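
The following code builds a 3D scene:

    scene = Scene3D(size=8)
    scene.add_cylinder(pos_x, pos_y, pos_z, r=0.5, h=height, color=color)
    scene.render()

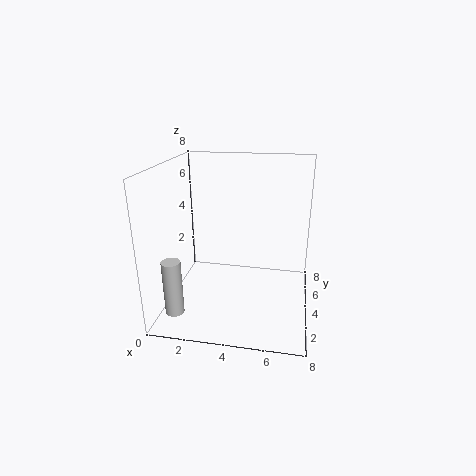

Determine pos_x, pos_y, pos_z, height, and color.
pos_x = 1
pos_y = 1.5
pos_z = 0.5
height = 3
color = 'lightgray'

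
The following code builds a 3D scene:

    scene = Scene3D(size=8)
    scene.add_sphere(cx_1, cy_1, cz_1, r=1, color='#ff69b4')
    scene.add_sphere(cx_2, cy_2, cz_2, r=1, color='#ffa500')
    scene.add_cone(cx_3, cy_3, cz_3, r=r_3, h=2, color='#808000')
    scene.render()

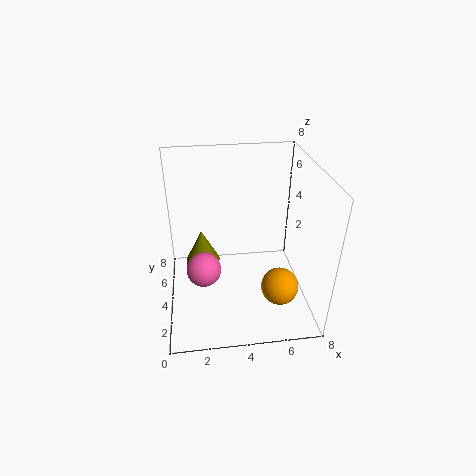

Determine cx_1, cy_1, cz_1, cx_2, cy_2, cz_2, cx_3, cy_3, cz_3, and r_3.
cx_1 = 2
cy_1 = 4
cz_1 = 2
cx_2 = 6
cy_2 = 2
cz_2 = 2
cx_3 = 2
cy_3 = 5
cz_3 = 2
r_3 = 1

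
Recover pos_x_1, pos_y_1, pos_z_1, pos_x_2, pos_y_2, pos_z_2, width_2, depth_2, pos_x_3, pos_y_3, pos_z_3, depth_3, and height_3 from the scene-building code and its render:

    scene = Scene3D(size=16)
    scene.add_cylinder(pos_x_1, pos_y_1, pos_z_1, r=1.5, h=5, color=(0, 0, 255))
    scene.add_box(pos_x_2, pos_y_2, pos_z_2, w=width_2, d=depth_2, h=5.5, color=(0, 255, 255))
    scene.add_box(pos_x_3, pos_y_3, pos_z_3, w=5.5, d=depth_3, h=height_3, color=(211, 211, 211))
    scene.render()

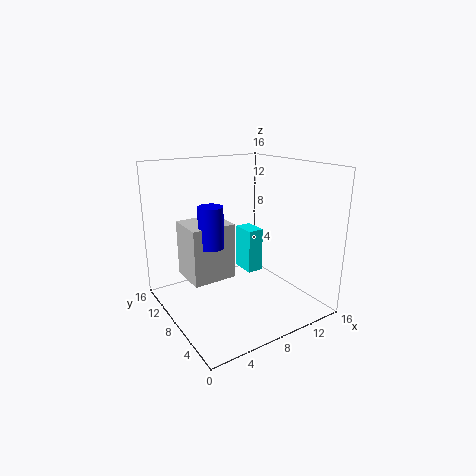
pos_x_1 = 6.5
pos_y_1 = 11.5
pos_z_1 = 6
pos_x_2 = 11
pos_y_2 = 10
pos_z_2 = 2
width_2 = 2
depth_2 = 3
pos_x_3 = 4
pos_y_3 = 11
pos_z_3 = 1.5
depth_3 = 5
height_3 = 7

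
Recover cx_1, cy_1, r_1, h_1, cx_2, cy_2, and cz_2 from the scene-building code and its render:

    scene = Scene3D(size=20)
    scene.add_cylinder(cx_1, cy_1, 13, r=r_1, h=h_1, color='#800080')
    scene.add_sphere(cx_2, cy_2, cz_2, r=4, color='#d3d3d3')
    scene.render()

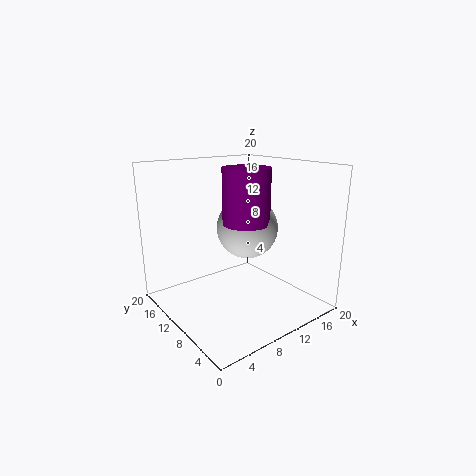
cx_1 = 9, cy_1 = 7, r_1 = 3, h_1 = 7, cx_2 = 10, cy_2 = 8, cz_2 = 12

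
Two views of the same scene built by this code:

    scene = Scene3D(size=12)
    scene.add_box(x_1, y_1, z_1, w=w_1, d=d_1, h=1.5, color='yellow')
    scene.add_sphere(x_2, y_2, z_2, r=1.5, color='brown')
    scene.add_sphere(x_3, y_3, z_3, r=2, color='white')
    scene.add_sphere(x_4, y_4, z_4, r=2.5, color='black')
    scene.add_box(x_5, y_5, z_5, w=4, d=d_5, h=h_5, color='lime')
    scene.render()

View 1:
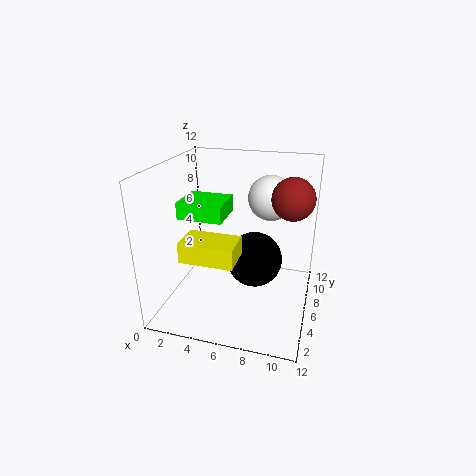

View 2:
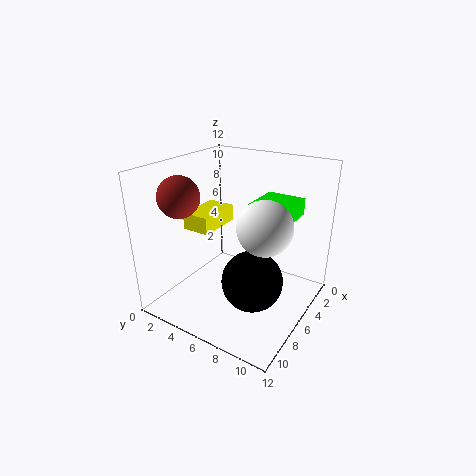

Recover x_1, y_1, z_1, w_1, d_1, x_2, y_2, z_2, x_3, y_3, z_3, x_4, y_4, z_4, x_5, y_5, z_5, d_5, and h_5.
x_1 = 3
y_1 = 1
z_1 = 6
w_1 = 4
d_1 = 2.5
x_2 = 10.5
y_2 = 4
z_2 = 10.5
x_3 = 8
y_3 = 9.5
z_3 = 8.5
x_4 = 7
y_4 = 8
z_4 = 3
x_5 = 0.5
y_5 = 6
z_5 = 7
d_5 = 3.5
h_5 = 1.5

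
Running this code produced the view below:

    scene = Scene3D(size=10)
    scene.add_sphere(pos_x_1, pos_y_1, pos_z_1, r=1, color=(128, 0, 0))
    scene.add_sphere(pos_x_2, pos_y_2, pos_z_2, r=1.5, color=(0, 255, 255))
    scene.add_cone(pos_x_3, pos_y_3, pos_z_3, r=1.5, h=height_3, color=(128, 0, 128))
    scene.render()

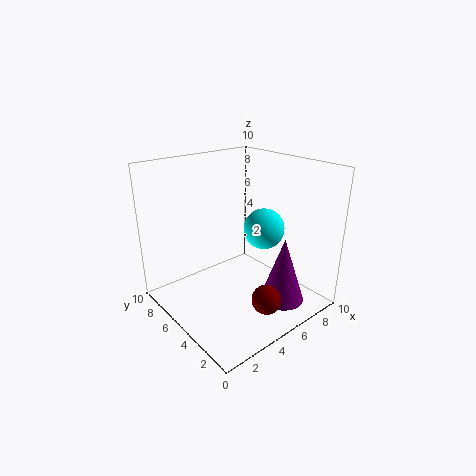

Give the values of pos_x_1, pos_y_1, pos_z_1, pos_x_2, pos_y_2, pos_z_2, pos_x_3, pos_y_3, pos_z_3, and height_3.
pos_x_1 = 5, pos_y_1 = 2, pos_z_1 = 1.5, pos_x_2 = 7.5, pos_y_2 = 5, pos_z_2 = 5, pos_x_3 = 6.5, pos_y_3 = 2, pos_z_3 = 1, height_3 = 4.5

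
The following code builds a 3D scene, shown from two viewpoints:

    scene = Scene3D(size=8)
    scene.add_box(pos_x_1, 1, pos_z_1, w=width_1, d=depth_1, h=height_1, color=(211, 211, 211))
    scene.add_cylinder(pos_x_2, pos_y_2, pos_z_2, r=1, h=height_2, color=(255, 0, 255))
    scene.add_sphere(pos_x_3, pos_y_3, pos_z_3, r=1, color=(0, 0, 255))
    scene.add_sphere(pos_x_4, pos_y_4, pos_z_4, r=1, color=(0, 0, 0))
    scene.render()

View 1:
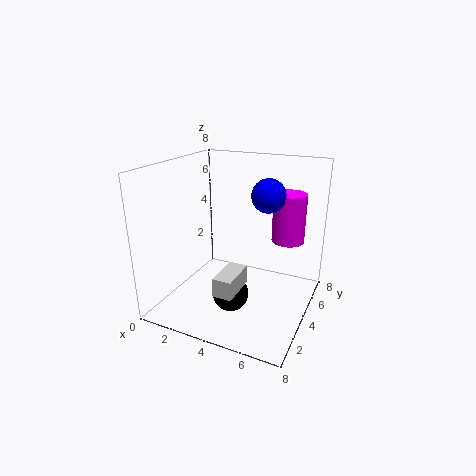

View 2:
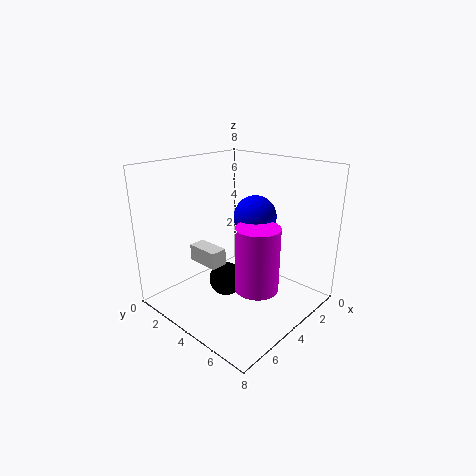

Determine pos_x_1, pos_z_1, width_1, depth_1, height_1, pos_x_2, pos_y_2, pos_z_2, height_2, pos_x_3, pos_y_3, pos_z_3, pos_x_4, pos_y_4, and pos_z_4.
pos_x_1 = 4
pos_z_1 = 2
width_1 = 1
depth_1 = 2
height_1 = 1
pos_x_2 = 6
pos_y_2 = 7
pos_z_2 = 3
height_2 = 3
pos_x_3 = 5
pos_y_3 = 6
pos_z_3 = 6
pos_x_4 = 4
pos_y_4 = 3
pos_z_4 = 1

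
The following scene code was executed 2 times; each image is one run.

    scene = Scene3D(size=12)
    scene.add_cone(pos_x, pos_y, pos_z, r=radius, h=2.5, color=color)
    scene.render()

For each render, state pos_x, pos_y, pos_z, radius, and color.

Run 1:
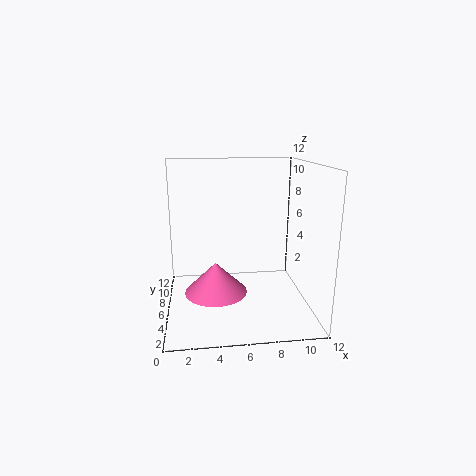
pos_x = 4
pos_y = 4.5
pos_z = 2
radius = 2.5
color = 'hotpink'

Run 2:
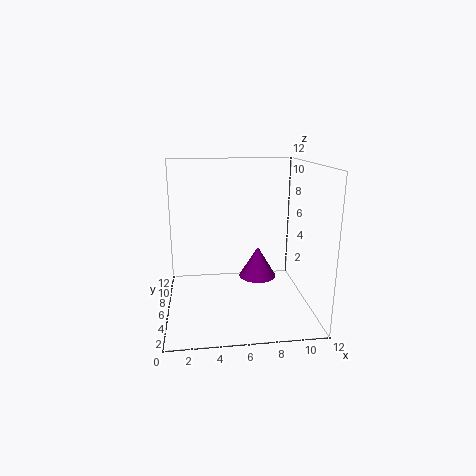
pos_x = 7.5
pos_y = 5
pos_z = 3
radius = 1.5
color = 'purple'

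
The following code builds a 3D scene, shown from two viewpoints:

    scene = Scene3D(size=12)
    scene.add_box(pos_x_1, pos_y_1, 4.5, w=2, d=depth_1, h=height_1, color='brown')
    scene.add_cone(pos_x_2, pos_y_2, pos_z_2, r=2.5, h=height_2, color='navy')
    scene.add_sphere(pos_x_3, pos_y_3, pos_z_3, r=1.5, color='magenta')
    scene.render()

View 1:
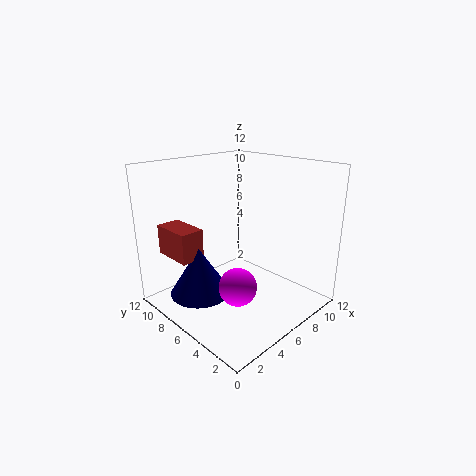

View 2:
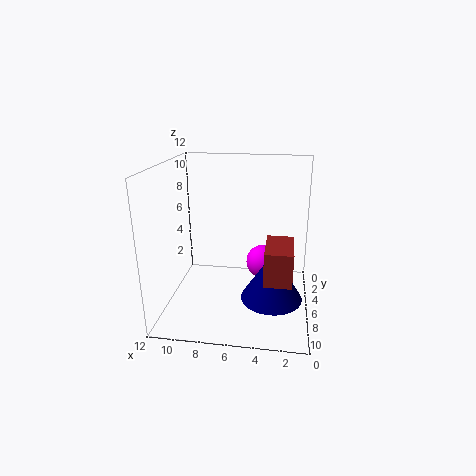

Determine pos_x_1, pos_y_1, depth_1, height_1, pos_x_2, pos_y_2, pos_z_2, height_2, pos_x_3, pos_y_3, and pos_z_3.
pos_x_1 = 1.5
pos_y_1 = 7.5
depth_1 = 3.5
height_1 = 2.5
pos_x_2 = 3
pos_y_2 = 7.5
pos_z_2 = 1.5
height_2 = 4
pos_x_3 = 4
pos_y_3 = 4
pos_z_3 = 3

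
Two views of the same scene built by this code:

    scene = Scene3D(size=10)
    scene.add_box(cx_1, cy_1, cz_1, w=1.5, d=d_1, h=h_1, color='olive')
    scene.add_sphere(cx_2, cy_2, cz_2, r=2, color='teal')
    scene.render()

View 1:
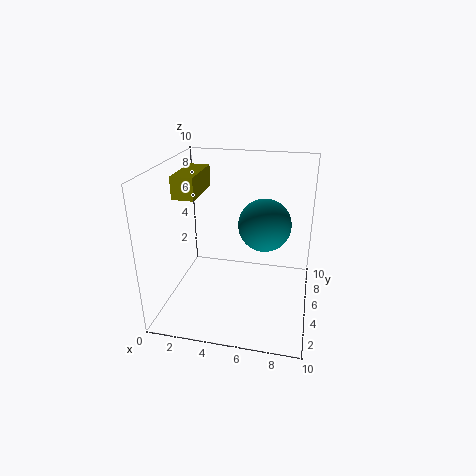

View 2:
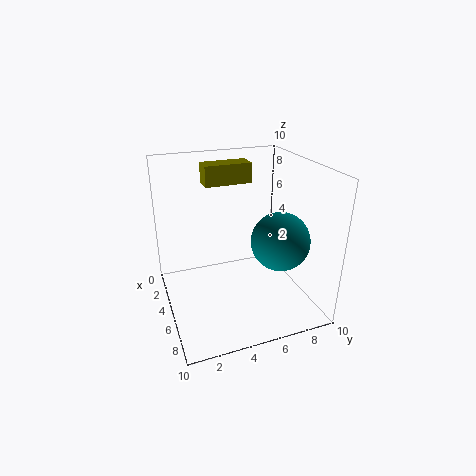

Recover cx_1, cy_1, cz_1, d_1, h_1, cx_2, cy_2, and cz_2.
cx_1 = 1, cy_1 = 3.5, cz_1 = 8, d_1 = 3.5, h_1 = 1.5, cx_2 = 6.5, cy_2 = 7.5, cz_2 = 5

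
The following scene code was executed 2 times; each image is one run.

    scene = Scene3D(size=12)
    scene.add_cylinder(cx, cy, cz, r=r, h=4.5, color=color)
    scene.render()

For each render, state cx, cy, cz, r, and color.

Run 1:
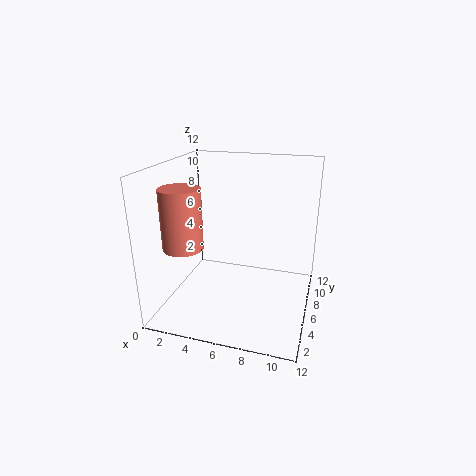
cx = 3
cy = 2
cz = 6.5
r = 1.5
color = 'salmon'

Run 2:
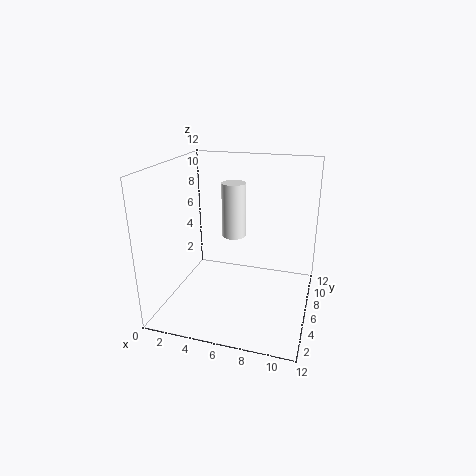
cx = 5.5
cy = 6.5
cz = 6
r = 1
color = 'white'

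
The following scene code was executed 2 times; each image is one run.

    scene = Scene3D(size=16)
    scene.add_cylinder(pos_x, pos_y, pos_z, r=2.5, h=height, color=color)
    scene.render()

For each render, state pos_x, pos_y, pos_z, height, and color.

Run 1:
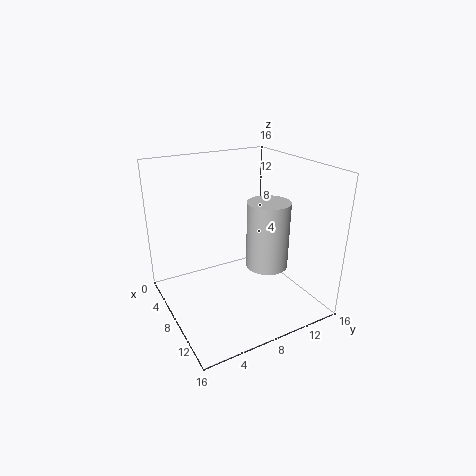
pos_x = 8
pos_y = 12
pos_z = 3.5
height = 8
color = 'lightgray'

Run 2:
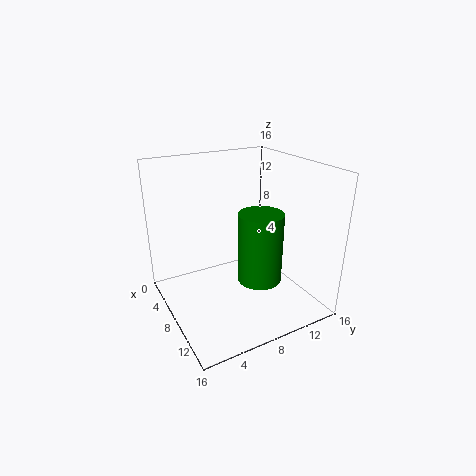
pos_x = 9.5
pos_y = 10
pos_z = 3
height = 8
color = 'green'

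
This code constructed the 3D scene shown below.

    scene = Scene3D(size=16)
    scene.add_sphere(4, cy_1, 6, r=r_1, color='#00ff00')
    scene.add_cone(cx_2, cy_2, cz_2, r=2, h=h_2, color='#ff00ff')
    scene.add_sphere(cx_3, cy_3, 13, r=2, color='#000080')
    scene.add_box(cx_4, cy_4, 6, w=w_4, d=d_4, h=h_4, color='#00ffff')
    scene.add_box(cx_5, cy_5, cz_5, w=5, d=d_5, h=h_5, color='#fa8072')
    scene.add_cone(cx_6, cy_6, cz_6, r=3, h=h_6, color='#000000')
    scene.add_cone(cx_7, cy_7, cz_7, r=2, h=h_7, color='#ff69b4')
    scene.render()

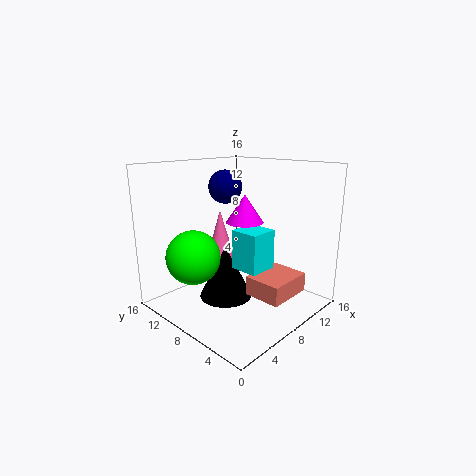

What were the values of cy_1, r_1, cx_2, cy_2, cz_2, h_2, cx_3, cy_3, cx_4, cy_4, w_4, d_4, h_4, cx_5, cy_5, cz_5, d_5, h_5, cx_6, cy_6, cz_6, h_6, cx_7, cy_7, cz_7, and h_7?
cy_1 = 11, r_1 = 3, cx_2 = 8, cy_2 = 7, cz_2 = 10, h_2 = 3, cx_3 = 10, cy_3 = 12, cx_4 = 5, cy_4 = 3, w_4 = 3, d_4 = 3, h_4 = 4, cx_5 = 6, cy_5 = 1, cz_5 = 3, d_5 = 4, h_5 = 2, cx_6 = 7, cy_6 = 9, cz_6 = 1, h_6 = 6, cx_7 = 10, cy_7 = 13, cz_7 = 3, h_7 = 7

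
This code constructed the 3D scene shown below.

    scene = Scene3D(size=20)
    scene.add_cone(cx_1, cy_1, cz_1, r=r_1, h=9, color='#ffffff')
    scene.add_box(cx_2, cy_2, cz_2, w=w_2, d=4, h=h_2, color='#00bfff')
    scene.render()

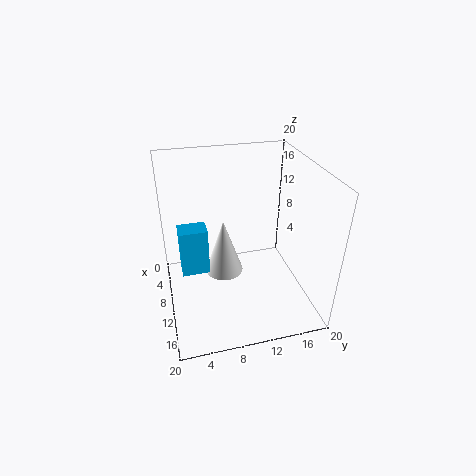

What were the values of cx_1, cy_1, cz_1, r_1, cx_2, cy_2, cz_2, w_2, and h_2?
cx_1 = 5, cy_1 = 9, cz_1 = 1, r_1 = 3, cx_2 = 6, cy_2 = 2, cz_2 = 4, w_2 = 3, h_2 = 7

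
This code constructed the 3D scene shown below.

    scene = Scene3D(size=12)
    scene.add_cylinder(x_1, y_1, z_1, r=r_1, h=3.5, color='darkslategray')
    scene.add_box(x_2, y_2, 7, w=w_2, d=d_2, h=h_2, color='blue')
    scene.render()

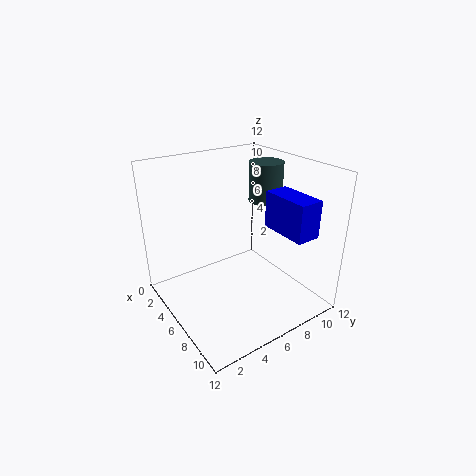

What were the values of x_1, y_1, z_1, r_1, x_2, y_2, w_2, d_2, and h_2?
x_1 = 4.5
y_1 = 10
z_1 = 8
r_1 = 1.5
x_2 = 7
y_2 = 8
w_2 = 4
d_2 = 2
h_2 = 3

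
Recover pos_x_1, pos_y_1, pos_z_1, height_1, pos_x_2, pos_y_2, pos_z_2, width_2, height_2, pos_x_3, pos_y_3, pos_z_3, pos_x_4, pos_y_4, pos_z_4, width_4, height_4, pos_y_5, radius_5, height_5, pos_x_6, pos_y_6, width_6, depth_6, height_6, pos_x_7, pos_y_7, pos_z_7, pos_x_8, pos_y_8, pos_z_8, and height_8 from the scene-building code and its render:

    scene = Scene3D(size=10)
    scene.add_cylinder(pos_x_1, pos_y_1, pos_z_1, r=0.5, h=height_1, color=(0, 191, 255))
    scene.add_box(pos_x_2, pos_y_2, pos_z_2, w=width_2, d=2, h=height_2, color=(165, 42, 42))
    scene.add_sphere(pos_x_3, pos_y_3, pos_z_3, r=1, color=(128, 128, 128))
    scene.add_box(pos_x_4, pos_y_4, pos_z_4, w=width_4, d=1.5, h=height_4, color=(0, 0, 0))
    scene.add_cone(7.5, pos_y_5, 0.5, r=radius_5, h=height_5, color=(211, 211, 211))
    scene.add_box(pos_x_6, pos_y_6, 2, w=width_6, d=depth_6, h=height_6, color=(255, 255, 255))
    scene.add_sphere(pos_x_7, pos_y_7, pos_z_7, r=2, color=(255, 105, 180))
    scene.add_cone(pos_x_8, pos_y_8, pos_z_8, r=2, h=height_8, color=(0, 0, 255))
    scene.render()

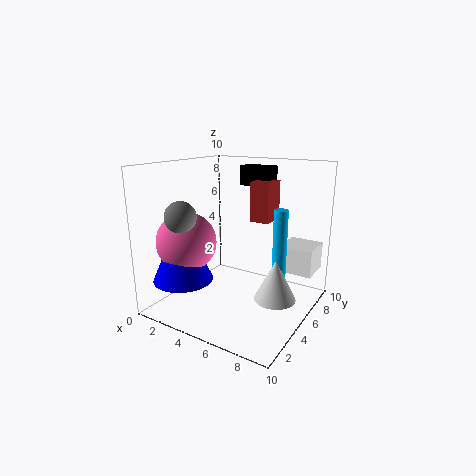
pos_x_1 = 7.5
pos_y_1 = 6.5
pos_z_1 = 2
height_1 = 5
pos_x_2 = 4.5
pos_y_2 = 7.5
pos_z_2 = 5.5
width_2 = 1.5
height_2 = 3
pos_x_3 = 3
pos_y_3 = 1.5
pos_z_3 = 7
pos_x_4 = 3
pos_y_4 = 8.5
pos_z_4 = 8
width_4 = 2.5
height_4 = 1.5
pos_y_5 = 6
radius_5 = 1.5
height_5 = 3
pos_x_6 = 7
pos_y_6 = 7.5
width_6 = 2.5
depth_6 = 2.5
height_6 = 2
pos_x_7 = 2.5
pos_y_7 = 2.5
pos_z_7 = 5
pos_x_8 = 2.5
pos_y_8 = 2
pos_z_8 = 2.5
height_8 = 4.5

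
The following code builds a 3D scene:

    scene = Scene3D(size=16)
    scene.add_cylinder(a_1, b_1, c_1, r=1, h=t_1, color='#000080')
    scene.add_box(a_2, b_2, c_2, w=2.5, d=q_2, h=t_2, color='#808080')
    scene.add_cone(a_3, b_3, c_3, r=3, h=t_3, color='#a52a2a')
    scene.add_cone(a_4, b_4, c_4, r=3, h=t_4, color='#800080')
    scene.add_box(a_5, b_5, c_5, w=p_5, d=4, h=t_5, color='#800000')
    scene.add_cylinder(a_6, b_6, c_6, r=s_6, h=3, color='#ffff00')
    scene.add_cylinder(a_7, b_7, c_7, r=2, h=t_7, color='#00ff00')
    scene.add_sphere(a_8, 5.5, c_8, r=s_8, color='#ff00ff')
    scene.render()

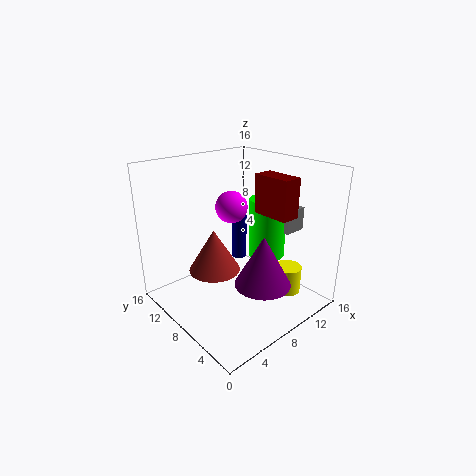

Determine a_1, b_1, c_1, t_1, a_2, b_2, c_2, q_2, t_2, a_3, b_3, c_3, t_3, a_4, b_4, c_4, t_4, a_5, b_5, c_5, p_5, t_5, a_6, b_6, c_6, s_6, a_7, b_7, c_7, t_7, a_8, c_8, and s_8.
a_1 = 13.5
b_1 = 14
c_1 = 1.5
t_1 = 6
a_2 = 11
b_2 = 3.5
c_2 = 9
q_2 = 2
t_2 = 2.5
a_3 = 6.5
b_3 = 10.5
c_3 = 3.5
t_3 = 5
a_4 = 8
b_4 = 4
c_4 = 4
t_4 = 5.5
a_5 = 8.5
b_5 = 2
c_5 = 11.5
p_5 = 2
t_5 = 4
a_6 = 11.5
b_6 = 3.5
c_6 = 2
s_6 = 1.5
a_7 = 10.5
b_7 = 6
c_7 = 6
t_7 = 6.5
a_8 = 5
c_8 = 13
s_8 = 1.5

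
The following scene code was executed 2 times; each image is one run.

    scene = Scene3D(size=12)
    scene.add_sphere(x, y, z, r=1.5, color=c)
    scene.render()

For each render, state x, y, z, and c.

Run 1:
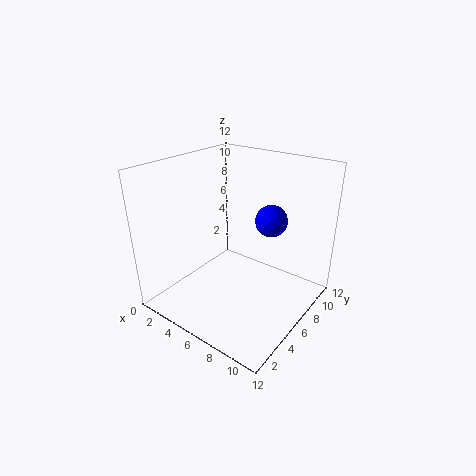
x = 6.5
y = 10.5
z = 6
c = 'blue'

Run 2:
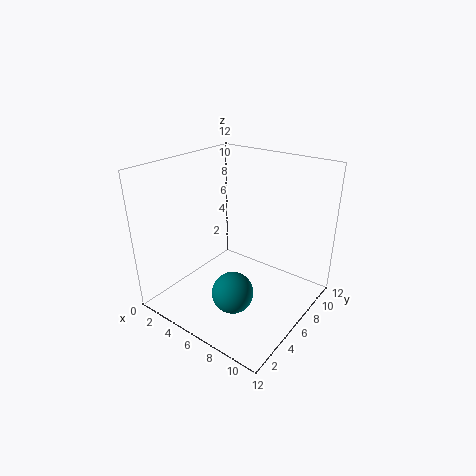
x = 8.5
y = 2
z = 4
c = 'teal'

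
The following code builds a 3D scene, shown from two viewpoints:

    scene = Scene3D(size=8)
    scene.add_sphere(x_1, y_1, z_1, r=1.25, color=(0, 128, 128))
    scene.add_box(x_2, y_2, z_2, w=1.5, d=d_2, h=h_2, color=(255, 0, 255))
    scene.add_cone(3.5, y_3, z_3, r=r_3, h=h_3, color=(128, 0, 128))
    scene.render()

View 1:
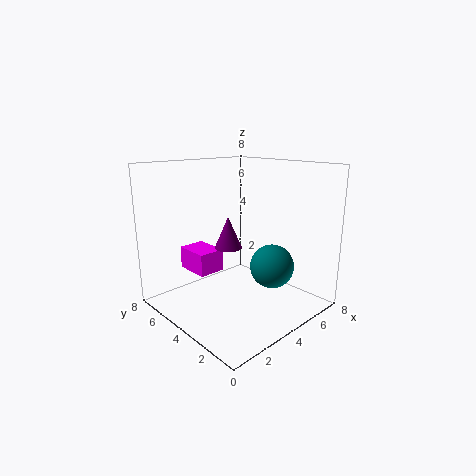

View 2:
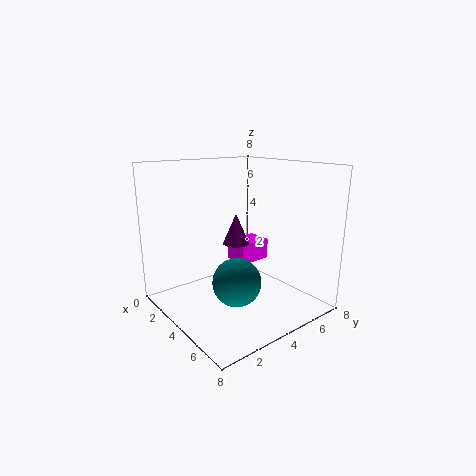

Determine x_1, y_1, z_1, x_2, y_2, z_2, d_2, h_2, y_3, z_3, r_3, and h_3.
x_1 = 5.5
y_1 = 2.75
z_1 = 2.25
x_2 = 2
y_2 = 4.75
z_2 = 2
d_2 = 2
h_2 = 1.25
y_3 = 4.25
z_3 = 3.5
r_3 = 0.75
h_3 = 1.75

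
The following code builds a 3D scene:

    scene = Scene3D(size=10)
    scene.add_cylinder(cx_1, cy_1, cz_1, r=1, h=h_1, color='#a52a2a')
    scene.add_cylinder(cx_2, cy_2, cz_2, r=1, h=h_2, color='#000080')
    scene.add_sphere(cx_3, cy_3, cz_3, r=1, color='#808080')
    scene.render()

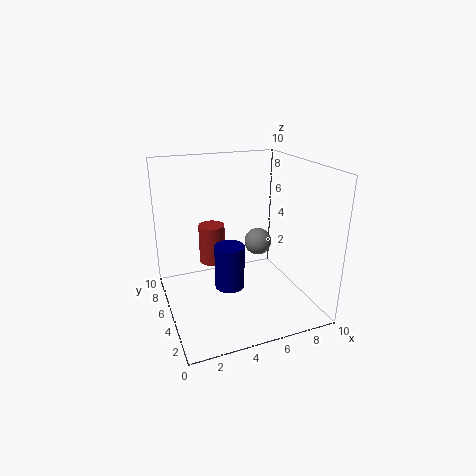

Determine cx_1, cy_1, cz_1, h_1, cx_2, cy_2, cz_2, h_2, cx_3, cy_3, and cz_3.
cx_1 = 4
cy_1 = 8
cz_1 = 2
h_1 = 3
cx_2 = 4
cy_2 = 4
cz_2 = 2
h_2 = 3
cx_3 = 7
cy_3 = 6
cz_3 = 4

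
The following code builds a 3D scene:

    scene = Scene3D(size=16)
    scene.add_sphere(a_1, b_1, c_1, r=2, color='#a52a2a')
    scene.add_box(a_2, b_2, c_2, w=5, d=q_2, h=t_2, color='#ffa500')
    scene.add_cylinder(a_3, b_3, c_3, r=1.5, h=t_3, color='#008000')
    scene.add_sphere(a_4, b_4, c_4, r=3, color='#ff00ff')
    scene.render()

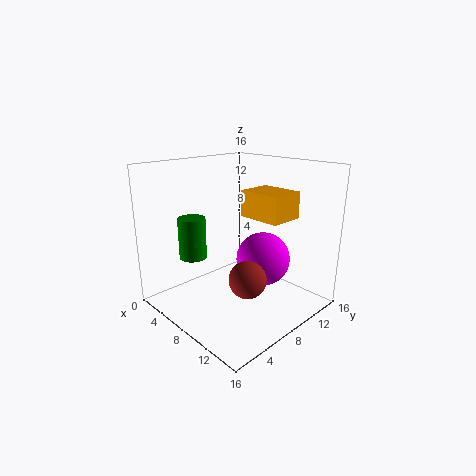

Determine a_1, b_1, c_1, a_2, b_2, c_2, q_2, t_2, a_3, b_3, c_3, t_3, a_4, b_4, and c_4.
a_1 = 11, b_1 = 6.5, c_1 = 4.5, a_2 = 7, b_2 = 9.5, c_2 = 10, q_2 = 4, t_2 = 3, a_3 = 5, b_3 = 4, c_3 = 6, t_3 = 4.5, a_4 = 10, b_4 = 10, c_4 = 5.5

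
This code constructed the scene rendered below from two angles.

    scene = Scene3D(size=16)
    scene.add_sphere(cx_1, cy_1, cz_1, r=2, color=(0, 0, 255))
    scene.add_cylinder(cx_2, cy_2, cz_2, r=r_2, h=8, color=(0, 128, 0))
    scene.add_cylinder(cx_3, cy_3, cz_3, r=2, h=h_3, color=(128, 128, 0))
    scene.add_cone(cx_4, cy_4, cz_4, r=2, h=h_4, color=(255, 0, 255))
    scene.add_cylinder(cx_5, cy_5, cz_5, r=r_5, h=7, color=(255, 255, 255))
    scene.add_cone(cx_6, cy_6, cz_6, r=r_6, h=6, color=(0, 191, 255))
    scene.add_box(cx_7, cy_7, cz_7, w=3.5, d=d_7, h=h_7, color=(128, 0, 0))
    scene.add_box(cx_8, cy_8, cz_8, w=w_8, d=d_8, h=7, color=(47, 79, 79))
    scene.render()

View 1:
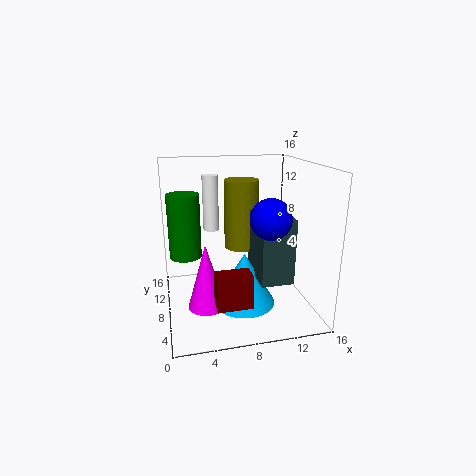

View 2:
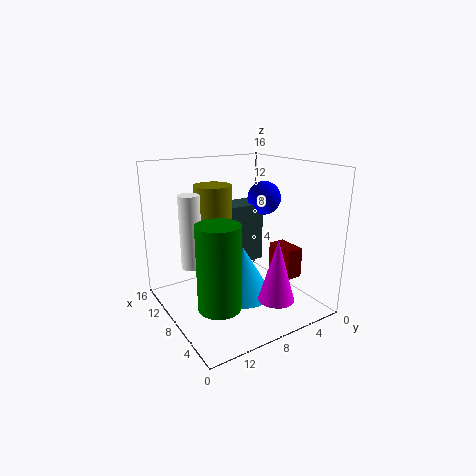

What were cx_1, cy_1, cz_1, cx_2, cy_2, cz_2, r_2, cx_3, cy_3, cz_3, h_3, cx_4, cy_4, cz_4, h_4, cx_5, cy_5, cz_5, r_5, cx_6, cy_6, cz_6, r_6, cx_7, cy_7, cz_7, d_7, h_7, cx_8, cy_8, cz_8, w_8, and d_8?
cx_1 = 10
cy_1 = 3
cz_1 = 11.5
cx_2 = 2.5
cy_2 = 13.5
cz_2 = 4
r_2 = 2
cx_3 = 9
cy_3 = 10.5
cz_3 = 6
h_3 = 8
cx_4 = 4
cy_4 = 5.5
cz_4 = 1.5
h_4 = 7
cx_5 = 6
cy_5 = 14.5
cz_5 = 7
r_5 = 1
cx_6 = 8.5
cy_6 = 7
cz_6 = 0.5
r_6 = 3.5
cx_7 = 4.5
cy_7 = 1.5
cz_7 = 3
d_7 = 2
h_7 = 3.5
cx_8 = 9.5
cy_8 = 3.5
cz_8 = 4
w_8 = 3.5
d_8 = 5.5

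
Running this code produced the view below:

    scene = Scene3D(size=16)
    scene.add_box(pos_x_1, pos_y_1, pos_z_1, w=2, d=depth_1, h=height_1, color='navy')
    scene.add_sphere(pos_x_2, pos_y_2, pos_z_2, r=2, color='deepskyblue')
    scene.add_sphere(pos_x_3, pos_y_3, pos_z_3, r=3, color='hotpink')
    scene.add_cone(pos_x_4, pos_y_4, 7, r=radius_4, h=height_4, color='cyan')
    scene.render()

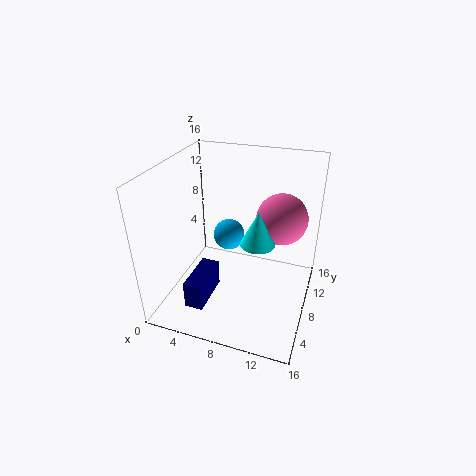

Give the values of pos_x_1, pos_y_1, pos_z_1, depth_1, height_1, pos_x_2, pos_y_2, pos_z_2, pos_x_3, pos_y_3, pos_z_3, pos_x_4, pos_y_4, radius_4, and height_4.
pos_x_1 = 4, pos_y_1 = 2, pos_z_1 = 2, depth_1 = 5, height_1 = 3, pos_x_2 = 5, pos_y_2 = 13, pos_z_2 = 5, pos_x_3 = 12, pos_y_3 = 12, pos_z_3 = 9, pos_x_4 = 10, pos_y_4 = 9, radius_4 = 2, height_4 = 4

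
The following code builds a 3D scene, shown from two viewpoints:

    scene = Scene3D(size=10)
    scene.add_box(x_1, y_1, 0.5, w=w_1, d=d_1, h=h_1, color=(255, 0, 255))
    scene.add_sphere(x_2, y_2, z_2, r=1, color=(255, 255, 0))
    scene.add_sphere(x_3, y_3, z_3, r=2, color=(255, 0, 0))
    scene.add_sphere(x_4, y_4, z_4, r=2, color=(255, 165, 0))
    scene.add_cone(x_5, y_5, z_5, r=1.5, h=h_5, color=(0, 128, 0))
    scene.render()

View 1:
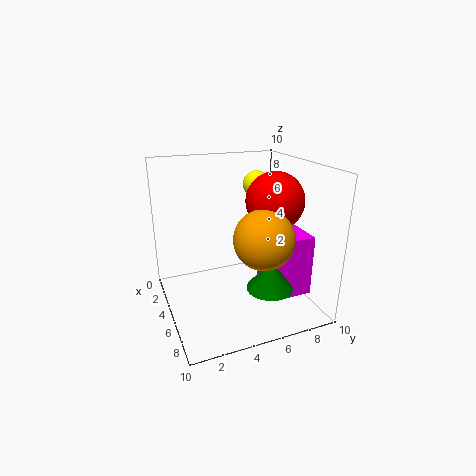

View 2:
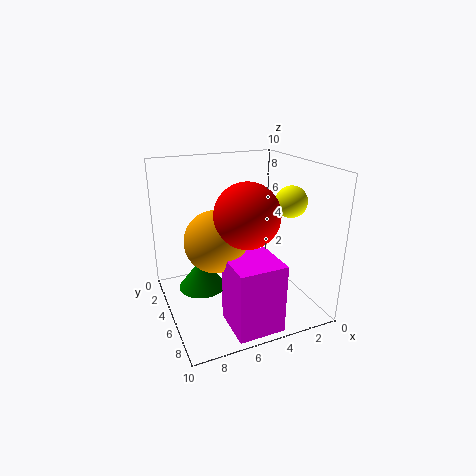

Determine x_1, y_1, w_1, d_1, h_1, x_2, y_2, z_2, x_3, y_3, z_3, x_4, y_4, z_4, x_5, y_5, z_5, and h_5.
x_1 = 4
y_1 = 7
w_1 = 3
d_1 = 3
h_1 = 4.5
x_2 = 2.5
y_2 = 7.5
z_2 = 8
x_3 = 5.5
y_3 = 7.5
z_3 = 7.5
x_4 = 7
y_4 = 6
z_4 = 5.5
x_5 = 8
y_5 = 6
z_5 = 2.5
h_5 = 2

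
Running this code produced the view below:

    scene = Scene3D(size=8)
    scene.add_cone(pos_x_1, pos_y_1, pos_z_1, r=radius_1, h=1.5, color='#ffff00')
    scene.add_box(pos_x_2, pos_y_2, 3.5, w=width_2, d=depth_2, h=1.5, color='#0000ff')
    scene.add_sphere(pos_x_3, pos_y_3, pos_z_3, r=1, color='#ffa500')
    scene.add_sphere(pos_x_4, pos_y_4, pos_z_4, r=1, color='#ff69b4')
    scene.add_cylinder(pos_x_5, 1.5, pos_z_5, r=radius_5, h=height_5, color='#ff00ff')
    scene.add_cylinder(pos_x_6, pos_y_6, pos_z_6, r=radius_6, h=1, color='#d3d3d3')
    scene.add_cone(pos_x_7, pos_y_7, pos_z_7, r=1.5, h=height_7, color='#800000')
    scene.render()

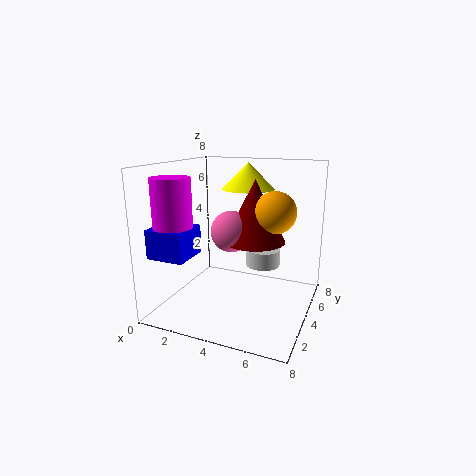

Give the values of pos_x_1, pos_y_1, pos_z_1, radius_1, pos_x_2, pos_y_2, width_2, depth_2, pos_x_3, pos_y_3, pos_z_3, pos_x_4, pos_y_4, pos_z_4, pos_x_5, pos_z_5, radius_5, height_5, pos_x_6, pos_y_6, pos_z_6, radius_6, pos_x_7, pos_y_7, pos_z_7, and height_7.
pos_x_1 = 4; pos_y_1 = 5.5; pos_z_1 = 6.5; radius_1 = 1.5; pos_x_2 = 0.5; pos_y_2 = 0.5; width_2 = 2; depth_2 = 2; pos_x_3 = 6.5; pos_y_3 = 2.5; pos_z_3 = 6; pos_x_4 = 4.5; pos_y_4 = 2; pos_z_4 = 5; pos_x_5 = 1.5; pos_z_5 = 4.5; radius_5 = 1; height_5 = 3; pos_x_6 = 5; pos_y_6 = 5.5; pos_z_6 = 2; radius_6 = 1; pos_x_7 = 5.5; pos_y_7 = 2.5; pos_z_7 = 4.5; height_7 = 3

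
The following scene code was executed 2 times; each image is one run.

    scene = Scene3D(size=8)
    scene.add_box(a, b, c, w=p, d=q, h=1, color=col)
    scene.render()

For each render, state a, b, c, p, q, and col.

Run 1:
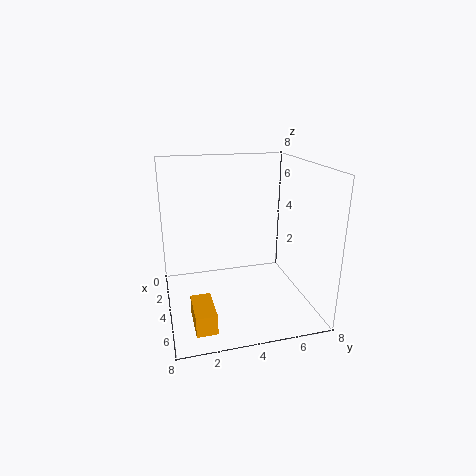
a = 6
b = 1
c = 1
p = 2
q = 1
col = 'orange'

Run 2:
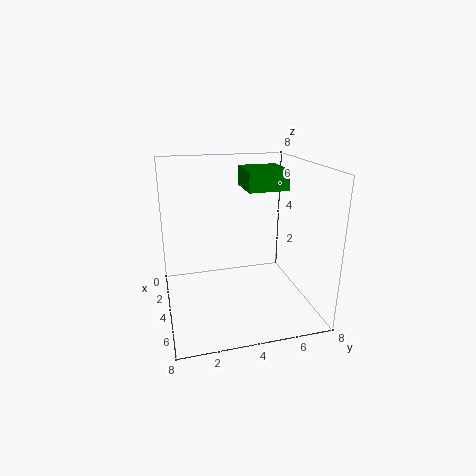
a = 4
b = 4
c = 7
p = 2
q = 2
col = 'green'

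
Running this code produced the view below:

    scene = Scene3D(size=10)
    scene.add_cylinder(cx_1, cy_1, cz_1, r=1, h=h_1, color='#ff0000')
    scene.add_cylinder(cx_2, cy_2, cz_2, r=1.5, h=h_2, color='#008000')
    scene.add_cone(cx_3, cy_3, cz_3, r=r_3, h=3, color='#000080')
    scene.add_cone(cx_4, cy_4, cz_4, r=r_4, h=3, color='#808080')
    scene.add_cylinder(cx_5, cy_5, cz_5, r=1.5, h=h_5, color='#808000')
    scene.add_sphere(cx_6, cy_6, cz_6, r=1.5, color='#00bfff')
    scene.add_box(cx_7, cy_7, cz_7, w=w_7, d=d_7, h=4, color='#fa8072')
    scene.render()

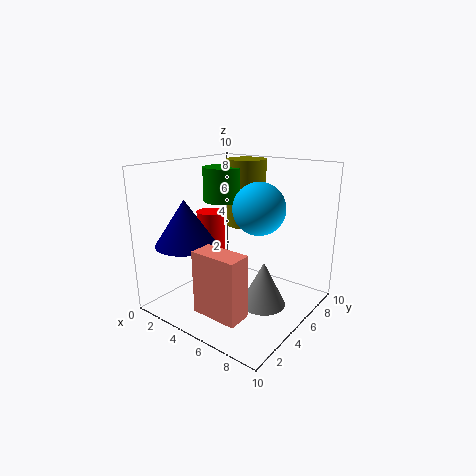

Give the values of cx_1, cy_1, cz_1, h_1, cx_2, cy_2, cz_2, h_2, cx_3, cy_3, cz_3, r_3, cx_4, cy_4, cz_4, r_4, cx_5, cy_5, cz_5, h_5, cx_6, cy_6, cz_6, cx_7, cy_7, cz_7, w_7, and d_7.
cx_1 = 2.5; cy_1 = 5; cz_1 = 2; h_1 = 4.5; cx_2 = 2.5; cy_2 = 6.5; cz_2 = 7; h_2 = 2.5; cx_3 = 3; cy_3 = 2; cz_3 = 5; r_3 = 2; cx_4 = 7.5; cy_4 = 4.5; cz_4 = 1; r_4 = 1.5; cx_5 = 3.5; cy_5 = 8; cz_5 = 5; h_5 = 5; cx_6 = 8; cy_6 = 3; cz_6 = 8; cx_7 = 5; cy_7 = 0.5; cz_7 = 1.5; w_7 = 3; d_7 = 1.5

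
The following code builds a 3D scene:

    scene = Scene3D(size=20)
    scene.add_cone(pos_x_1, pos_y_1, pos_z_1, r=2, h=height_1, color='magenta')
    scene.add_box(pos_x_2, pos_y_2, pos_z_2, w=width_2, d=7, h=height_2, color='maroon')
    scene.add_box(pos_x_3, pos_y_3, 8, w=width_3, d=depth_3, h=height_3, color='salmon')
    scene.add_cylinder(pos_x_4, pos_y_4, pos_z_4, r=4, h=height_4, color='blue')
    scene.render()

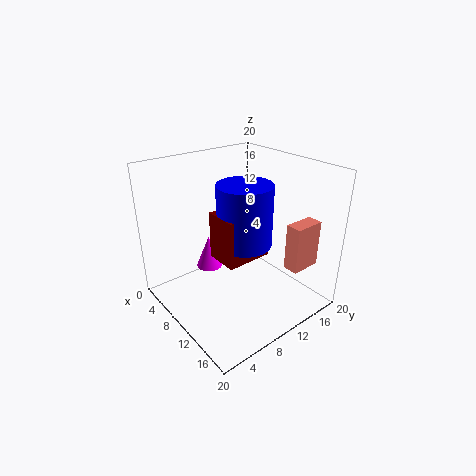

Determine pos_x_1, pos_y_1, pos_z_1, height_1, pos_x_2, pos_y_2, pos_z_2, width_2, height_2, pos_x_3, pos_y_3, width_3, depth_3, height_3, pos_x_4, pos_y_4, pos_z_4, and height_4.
pos_x_1 = 4
pos_y_1 = 9
pos_z_1 = 3
height_1 = 5
pos_x_2 = 6
pos_y_2 = 8
pos_z_2 = 6
width_2 = 5
height_2 = 7
pos_x_3 = 17
pos_y_3 = 12
width_3 = 2
depth_3 = 4
height_3 = 6
pos_x_4 = 9
pos_y_4 = 12
pos_z_4 = 8
height_4 = 9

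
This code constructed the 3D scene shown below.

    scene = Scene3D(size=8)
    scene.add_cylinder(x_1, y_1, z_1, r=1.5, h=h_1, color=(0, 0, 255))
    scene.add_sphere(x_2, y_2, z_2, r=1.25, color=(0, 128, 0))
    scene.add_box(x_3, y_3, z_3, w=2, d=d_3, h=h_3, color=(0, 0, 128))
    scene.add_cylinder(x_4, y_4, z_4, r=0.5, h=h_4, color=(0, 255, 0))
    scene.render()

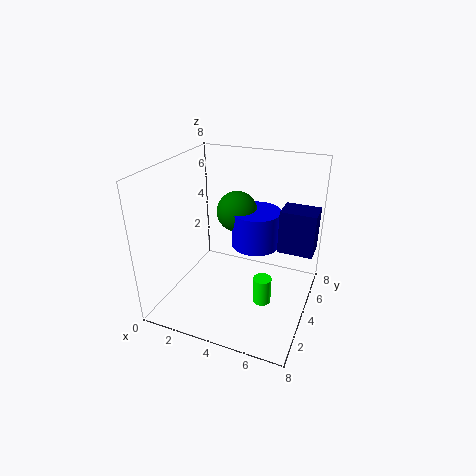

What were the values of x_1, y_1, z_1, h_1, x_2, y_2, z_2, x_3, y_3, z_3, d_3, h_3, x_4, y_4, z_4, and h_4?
x_1 = 4.25; y_1 = 6.25; z_1 = 2.5; h_1 = 2.25; x_2 = 3; y_2 = 6.25; z_2 = 4.5; x_3 = 6; y_3 = 5; z_3 = 3; d_3 = 1.5; h_3 = 2.5; x_4 = 5.75; y_4 = 3.25; z_4 = 0.75; h_4 = 1.5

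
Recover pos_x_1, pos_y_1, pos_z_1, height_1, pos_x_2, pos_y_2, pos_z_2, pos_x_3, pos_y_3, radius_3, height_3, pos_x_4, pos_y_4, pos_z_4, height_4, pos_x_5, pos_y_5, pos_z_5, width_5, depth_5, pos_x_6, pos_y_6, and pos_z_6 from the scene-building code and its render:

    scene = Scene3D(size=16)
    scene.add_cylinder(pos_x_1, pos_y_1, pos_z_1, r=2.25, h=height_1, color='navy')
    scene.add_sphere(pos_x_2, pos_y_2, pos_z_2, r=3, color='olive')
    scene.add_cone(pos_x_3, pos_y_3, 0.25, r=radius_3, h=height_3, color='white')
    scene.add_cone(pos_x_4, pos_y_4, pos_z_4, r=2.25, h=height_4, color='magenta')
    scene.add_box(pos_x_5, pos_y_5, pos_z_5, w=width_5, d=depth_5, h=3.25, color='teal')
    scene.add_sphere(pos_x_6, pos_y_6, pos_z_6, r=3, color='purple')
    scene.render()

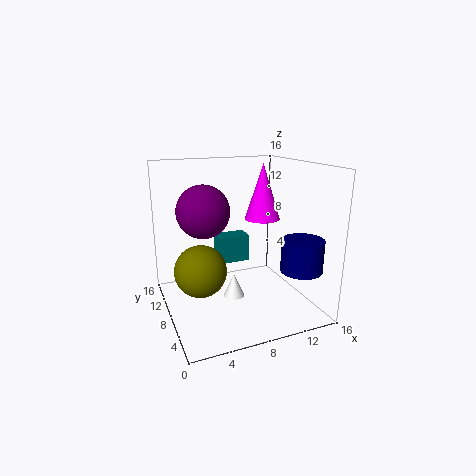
pos_x_1 = 13.5
pos_y_1 = 3.5
pos_z_1 = 5
height_1 = 3.5
pos_x_2 = 4
pos_y_2 = 9.5
pos_z_2 = 4
pos_x_3 = 8
pos_y_3 = 9.25
radius_3 = 1.25
height_3 = 2.75
pos_x_4 = 13.25
pos_y_4 = 12.5
pos_z_4 = 8.5
height_4 = 7
pos_x_5 = 6.75
pos_y_5 = 10.5
pos_z_5 = 4
width_5 = 3.75
depth_5 = 2.25
pos_x_6 = 4.75
pos_y_6 = 10.25
pos_z_6 = 10.75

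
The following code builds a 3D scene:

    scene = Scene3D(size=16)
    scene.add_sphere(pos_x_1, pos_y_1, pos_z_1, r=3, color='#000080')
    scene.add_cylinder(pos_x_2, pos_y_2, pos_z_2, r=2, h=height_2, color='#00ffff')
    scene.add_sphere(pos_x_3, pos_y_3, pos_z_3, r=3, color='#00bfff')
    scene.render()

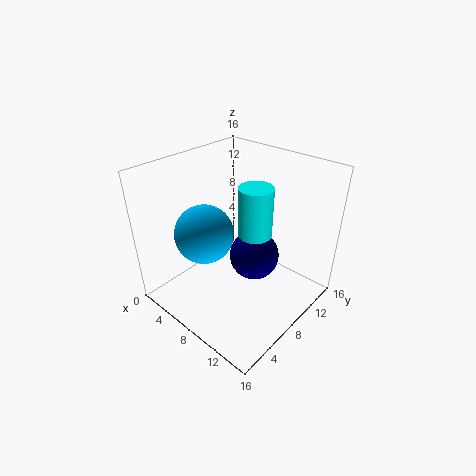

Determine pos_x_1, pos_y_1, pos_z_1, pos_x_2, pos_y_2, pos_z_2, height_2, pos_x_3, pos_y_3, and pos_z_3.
pos_x_1 = 8
pos_y_1 = 11
pos_z_1 = 4
pos_x_2 = 8
pos_y_2 = 11
pos_z_2 = 7
height_2 = 6
pos_x_3 = 7
pos_y_3 = 4
pos_z_3 = 10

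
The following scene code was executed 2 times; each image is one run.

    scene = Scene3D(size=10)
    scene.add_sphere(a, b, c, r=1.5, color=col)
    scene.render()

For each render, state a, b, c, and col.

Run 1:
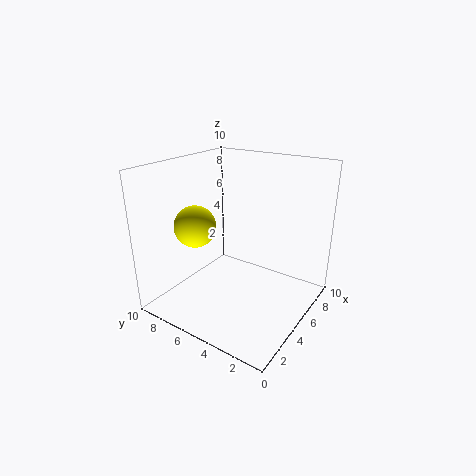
a = 4; b = 8; c = 5.5; col = 'yellow'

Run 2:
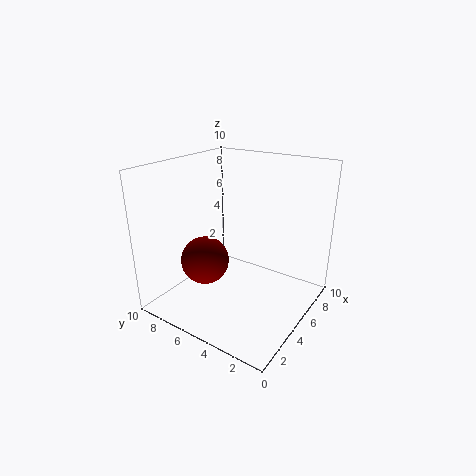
a = 2; b = 5.5; c = 4.5; col = 'maroon'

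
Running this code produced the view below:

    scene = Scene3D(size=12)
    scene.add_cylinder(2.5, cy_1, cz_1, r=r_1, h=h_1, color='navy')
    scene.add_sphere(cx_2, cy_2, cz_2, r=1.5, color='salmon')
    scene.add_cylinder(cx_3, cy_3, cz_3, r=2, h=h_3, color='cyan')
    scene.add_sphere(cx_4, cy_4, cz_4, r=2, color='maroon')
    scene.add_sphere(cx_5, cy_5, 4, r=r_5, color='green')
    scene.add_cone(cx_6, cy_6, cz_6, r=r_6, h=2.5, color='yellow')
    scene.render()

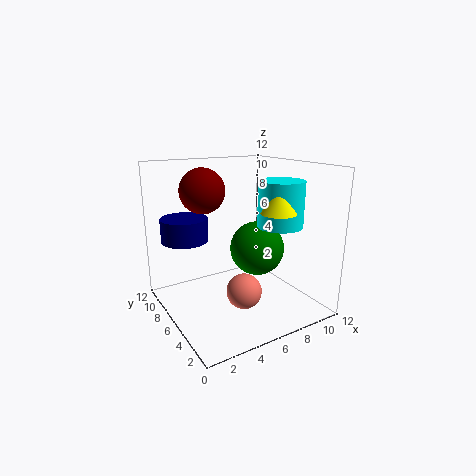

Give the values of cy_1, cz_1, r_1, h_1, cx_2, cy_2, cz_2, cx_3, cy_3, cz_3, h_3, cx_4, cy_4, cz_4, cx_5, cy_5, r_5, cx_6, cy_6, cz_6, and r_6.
cy_1 = 9; cz_1 = 5.5; r_1 = 2; h_1 = 2; cx_2 = 6; cy_2 = 5; cz_2 = 1.5; cx_3 = 10; cy_3 = 5.5; cz_3 = 6.5; h_3 = 4; cx_4 = 4.5; cy_4 = 9.5; cz_4 = 9.5; cx_5 = 9; cy_5 = 7.5; r_5 = 2.5; cx_6 = 9; cy_6 = 4.5; cz_6 = 8; r_6 = 1.5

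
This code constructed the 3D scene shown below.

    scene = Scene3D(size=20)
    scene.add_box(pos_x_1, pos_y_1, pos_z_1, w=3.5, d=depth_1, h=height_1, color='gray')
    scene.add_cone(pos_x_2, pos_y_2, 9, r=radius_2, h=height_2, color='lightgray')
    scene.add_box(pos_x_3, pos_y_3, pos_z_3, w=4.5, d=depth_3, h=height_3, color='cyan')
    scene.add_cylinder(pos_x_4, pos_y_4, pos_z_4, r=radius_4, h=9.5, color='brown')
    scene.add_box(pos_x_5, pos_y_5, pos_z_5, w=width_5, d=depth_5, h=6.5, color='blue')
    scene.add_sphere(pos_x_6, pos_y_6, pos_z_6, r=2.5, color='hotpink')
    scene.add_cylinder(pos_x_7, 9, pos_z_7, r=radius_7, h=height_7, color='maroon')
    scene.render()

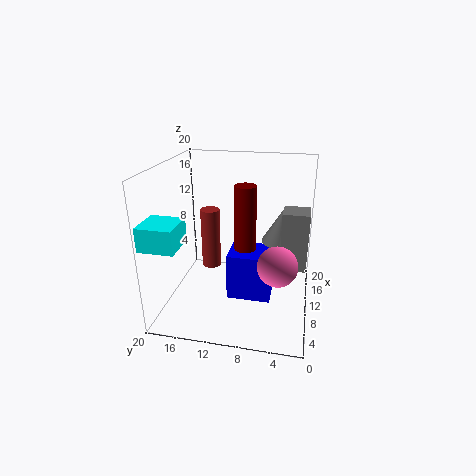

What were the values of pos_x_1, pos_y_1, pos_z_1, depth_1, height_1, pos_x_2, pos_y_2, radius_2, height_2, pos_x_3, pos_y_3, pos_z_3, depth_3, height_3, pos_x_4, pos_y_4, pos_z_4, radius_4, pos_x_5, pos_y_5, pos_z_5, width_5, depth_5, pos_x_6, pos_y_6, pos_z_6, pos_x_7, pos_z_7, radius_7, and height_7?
pos_x_1 = 8.5; pos_y_1 = 0.5; pos_z_1 = 6.5; depth_1 = 3.5; height_1 = 8; pos_x_2 = 12.5; pos_y_2 = 4; radius_2 = 3; height_2 = 5; pos_x_3 = 0.5; pos_y_3 = 15.5; pos_z_3 = 11.5; depth_3 = 4.5; height_3 = 3; pos_x_4 = 15; pos_y_4 = 15.5; pos_z_4 = 2.5; radius_4 = 1.5; pos_x_5 = 7; pos_y_5 = 5; pos_z_5 = 2; width_5 = 5; depth_5 = 6; pos_x_6 = 5; pos_y_6 = 4; pos_z_6 = 9; pos_x_7 = 10; pos_z_7 = 8.5; radius_7 = 1.5; height_7 = 9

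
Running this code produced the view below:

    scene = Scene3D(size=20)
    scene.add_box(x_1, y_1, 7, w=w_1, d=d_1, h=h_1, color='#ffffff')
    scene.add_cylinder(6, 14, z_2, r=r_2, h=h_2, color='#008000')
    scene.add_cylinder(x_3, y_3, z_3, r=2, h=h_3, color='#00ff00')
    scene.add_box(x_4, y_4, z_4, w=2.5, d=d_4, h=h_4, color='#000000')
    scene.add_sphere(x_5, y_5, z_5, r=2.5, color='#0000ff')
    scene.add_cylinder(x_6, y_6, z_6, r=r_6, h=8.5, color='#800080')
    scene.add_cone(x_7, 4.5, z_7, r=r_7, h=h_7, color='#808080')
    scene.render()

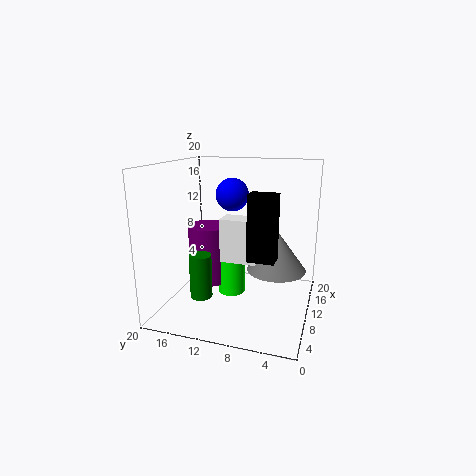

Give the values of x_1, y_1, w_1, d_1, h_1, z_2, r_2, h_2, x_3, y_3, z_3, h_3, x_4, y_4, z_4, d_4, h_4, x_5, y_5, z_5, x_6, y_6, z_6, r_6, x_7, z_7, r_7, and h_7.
x_1 = 8
y_1 = 5.5
w_1 = 3
d_1 = 6.5
h_1 = 6
z_2 = 2.5
r_2 = 1.5
h_2 = 6
x_3 = 11.5
y_3 = 11.5
z_3 = 1
h_3 = 5.5
x_4 = 5.5
y_4 = 4
z_4 = 8.5
d_4 = 3.5
h_4 = 8.5
x_5 = 15
y_5 = 12.5
z_5 = 15
x_6 = 11.5
y_6 = 15
z_6 = 2.5
r_6 = 3
x_7 = 10
z_7 = 6
r_7 = 4
h_7 = 5.5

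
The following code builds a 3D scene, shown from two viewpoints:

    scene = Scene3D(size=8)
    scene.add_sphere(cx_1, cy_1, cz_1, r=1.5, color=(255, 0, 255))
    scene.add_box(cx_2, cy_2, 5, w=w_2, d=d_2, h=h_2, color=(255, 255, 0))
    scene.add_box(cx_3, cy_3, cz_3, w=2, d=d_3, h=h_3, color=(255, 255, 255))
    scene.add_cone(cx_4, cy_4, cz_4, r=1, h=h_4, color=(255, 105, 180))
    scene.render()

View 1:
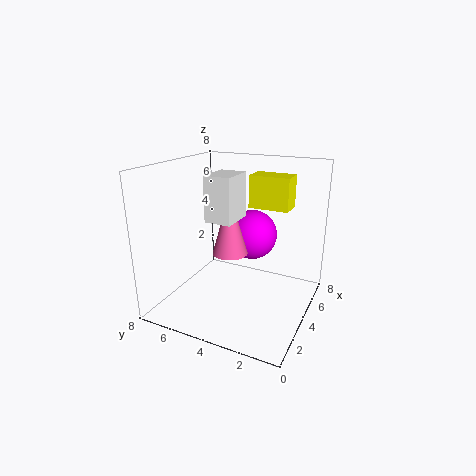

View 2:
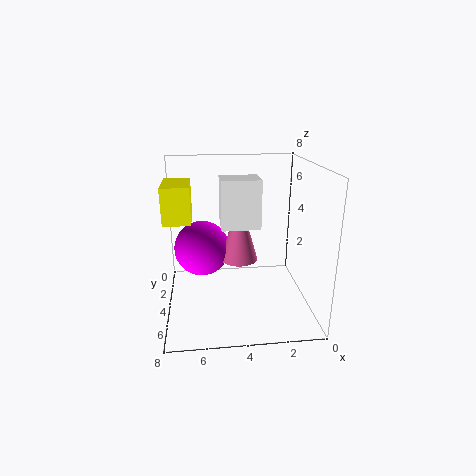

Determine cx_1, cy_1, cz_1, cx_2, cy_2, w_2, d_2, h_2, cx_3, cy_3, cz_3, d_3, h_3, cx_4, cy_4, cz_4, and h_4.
cx_1 = 6, cy_1 = 4, cz_1 = 3.5, cx_2 = 6.5, cy_2 = 2, w_2 = 1.5, d_2 = 2.5, h_2 = 2, cx_3 = 3, cy_3 = 4, cz_3 = 5, d_3 = 1.5, h_3 = 2.5, cx_4 = 4, cy_4 = 4.5, cz_4 = 3, h_4 = 3.5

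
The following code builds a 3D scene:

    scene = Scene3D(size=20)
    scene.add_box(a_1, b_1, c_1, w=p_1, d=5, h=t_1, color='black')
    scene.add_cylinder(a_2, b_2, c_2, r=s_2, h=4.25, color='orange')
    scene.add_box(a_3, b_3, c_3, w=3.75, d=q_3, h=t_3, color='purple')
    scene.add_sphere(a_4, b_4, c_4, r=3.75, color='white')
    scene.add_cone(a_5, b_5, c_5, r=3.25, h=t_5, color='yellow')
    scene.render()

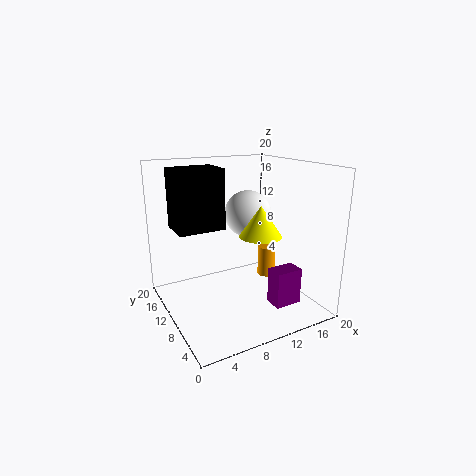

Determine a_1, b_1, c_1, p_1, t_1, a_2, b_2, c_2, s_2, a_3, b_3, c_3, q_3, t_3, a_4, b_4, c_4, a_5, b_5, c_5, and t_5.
a_1 = 2, b_1 = 10.75, c_1 = 11.25, p_1 = 6.5, t_1 = 8.25, a_2 = 14, b_2 = 8.75, c_2 = 4.25, s_2 = 1.25, a_3 = 12.5, b_3 = 3.5, c_3 = 1.5, q_3 = 2.5, t_3 = 5, a_4 = 15.25, b_4 = 16.25, c_4 = 11.25, a_5 = 15, b_5 = 12, c_5 = 8.75, t_5 = 4.75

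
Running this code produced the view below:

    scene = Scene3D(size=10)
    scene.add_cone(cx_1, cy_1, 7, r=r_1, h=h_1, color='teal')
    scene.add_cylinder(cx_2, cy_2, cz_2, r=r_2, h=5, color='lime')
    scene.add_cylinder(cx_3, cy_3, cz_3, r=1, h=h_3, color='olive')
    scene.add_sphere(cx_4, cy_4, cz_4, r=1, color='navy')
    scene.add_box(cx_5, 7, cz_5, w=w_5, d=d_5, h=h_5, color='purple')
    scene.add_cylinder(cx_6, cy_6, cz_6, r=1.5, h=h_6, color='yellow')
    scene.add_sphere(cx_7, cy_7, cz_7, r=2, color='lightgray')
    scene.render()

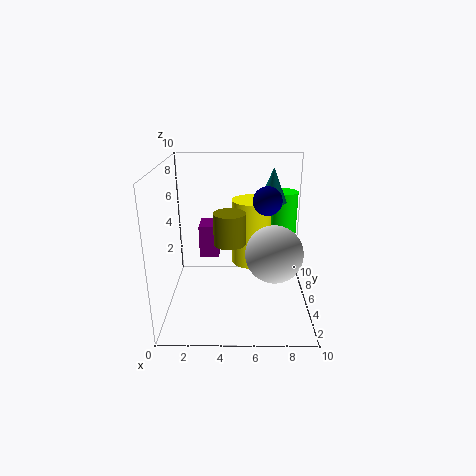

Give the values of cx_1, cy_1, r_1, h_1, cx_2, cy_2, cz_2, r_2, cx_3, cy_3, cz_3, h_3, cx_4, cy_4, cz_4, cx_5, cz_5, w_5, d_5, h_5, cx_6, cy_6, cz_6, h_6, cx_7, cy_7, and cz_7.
cx_1 = 7.5, cy_1 = 7, r_1 = 1, h_1 = 2.5, cx_2 = 8.5, cy_2 = 8, cz_2 = 2.5, r_2 = 1, cx_3 = 4.5, cy_3 = 3, cz_3 = 5.5, h_3 = 2, cx_4 = 7, cy_4 = 5.5, cz_4 = 7.5, cx_5 = 2, cz_5 = 2.5, w_5 = 1.5, d_5 = 2, h_5 = 2.5, cx_6 = 6, cy_6 = 7.5, cz_6 = 2, h_6 = 5, cx_7 = 7.5, cy_7 = 4.5, cz_7 = 4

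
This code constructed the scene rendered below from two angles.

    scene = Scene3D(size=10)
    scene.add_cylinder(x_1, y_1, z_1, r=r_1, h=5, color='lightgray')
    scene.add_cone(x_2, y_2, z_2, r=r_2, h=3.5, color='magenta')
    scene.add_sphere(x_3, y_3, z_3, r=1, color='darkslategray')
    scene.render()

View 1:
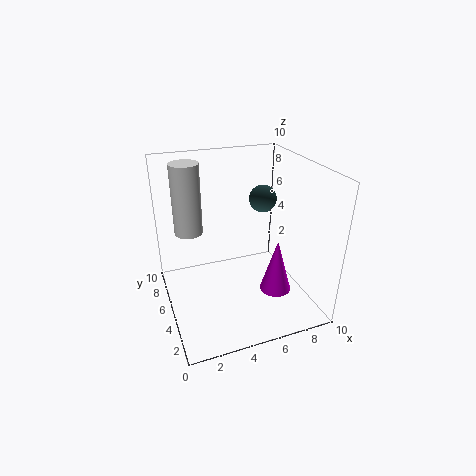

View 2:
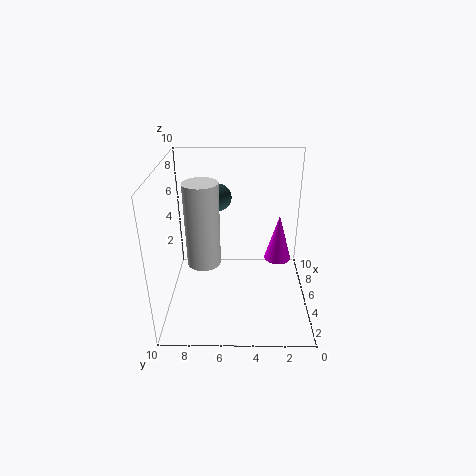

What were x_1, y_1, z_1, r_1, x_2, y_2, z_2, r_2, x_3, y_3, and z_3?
x_1 = 2, y_1 = 7, z_1 = 5, r_1 = 1, x_2 = 6.5, y_2 = 2, z_2 = 2.5, r_2 = 1, x_3 = 7.5, y_3 = 6.5, z_3 = 7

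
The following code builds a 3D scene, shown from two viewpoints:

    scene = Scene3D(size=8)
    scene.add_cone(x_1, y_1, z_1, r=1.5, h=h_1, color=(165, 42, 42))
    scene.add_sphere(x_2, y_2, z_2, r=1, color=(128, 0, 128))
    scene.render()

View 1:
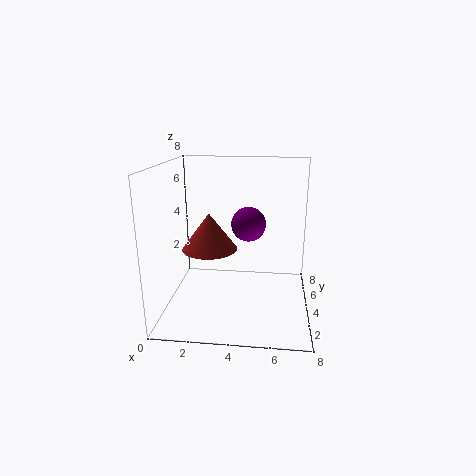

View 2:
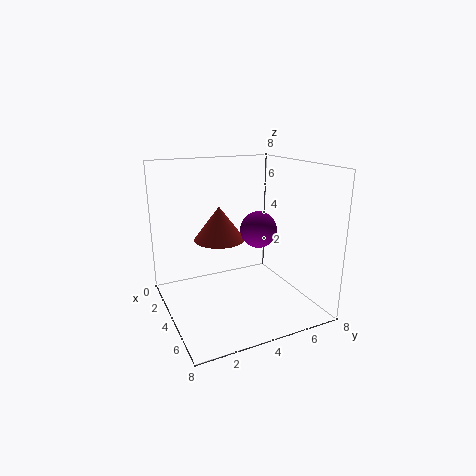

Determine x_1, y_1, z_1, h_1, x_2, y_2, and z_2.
x_1 = 2.5, y_1 = 3.5, z_1 = 3.5, h_1 = 2, x_2 = 4.5, y_2 = 5, z_2 = 4.5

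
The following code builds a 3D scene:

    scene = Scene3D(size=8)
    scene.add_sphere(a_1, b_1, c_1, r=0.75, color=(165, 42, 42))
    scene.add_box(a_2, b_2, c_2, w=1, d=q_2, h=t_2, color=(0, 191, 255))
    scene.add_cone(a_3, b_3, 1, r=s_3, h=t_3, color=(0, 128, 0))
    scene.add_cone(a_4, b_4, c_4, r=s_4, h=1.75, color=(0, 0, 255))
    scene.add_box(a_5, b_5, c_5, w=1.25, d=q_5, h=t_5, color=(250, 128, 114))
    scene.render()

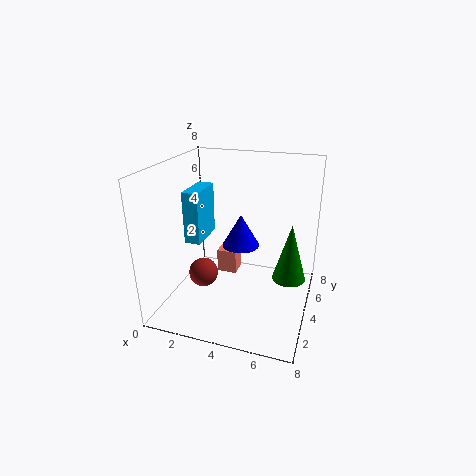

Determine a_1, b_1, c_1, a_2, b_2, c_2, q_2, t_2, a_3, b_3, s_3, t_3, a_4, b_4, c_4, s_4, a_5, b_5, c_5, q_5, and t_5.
a_1 = 2.75
b_1 = 2
c_1 = 2.75
a_2 = 0.25
b_2 = 4.75
c_2 = 2.75
q_2 = 2.5
t_2 = 3.25
a_3 = 6.75
b_3 = 5.5
s_3 = 1
t_3 = 3.5
a_4 = 4.25
b_4 = 3.75
c_4 = 3.75
s_4 = 1
a_5 = 2
b_5 = 5.75
c_5 = 0.5
q_5 = 1.25
t_5 = 1.5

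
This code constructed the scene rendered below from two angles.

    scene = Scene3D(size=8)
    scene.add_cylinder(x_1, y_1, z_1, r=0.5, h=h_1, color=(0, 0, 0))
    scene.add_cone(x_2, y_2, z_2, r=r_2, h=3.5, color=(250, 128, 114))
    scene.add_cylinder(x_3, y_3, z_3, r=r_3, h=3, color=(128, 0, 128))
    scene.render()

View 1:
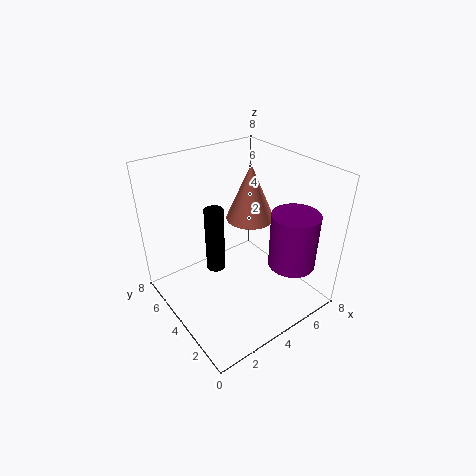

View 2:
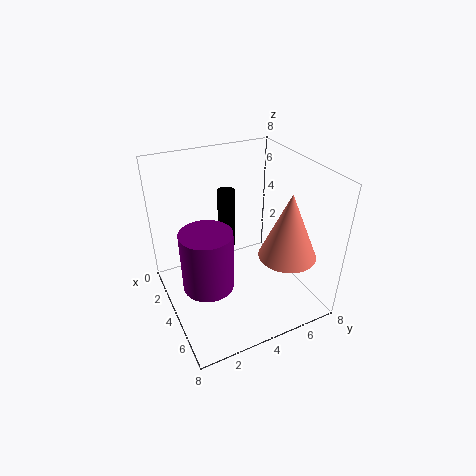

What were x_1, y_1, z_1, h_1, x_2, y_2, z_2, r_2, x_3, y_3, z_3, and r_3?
x_1 = 2.5, y_1 = 4, z_1 = 2.75, h_1 = 3.5, x_2 = 6.25, y_2 = 5.75, z_2 = 3.75, r_2 = 1.5, x_3 = 5.75, y_3 = 1.5, z_3 = 3, r_3 = 1.25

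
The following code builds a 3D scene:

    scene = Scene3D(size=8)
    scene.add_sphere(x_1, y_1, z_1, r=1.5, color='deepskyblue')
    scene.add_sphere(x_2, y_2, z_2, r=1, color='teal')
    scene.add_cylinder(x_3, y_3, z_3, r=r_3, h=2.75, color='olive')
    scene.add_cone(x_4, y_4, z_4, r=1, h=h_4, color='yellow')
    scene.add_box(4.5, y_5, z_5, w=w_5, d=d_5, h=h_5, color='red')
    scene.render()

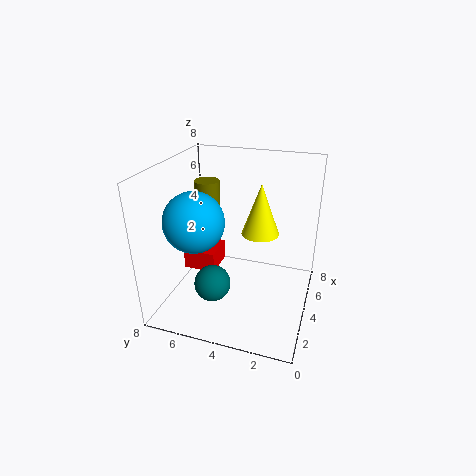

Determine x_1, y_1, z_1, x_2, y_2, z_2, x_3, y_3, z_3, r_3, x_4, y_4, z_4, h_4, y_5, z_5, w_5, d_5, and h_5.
x_1 = 1.75, y_1 = 5.5, z_1 = 5.75, x_2 = 2.5, y_2 = 5, z_2 = 1.75, x_3 = 5.75, y_3 = 6.5, z_3 = 3.75, r_3 = 0.75, x_4 = 4, y_4 = 2.75, z_4 = 4.5, h_4 = 2.75, y_5 = 5.75, z_5 = 1, w_5 = 2, d_5 = 2, h_5 = 1.25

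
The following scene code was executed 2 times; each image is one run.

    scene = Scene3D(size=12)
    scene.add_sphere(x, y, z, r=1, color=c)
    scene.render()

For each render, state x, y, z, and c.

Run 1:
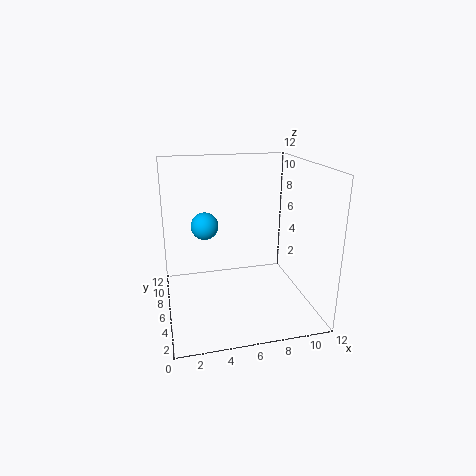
x = 3; y = 4; z = 8; c = 'deepskyblue'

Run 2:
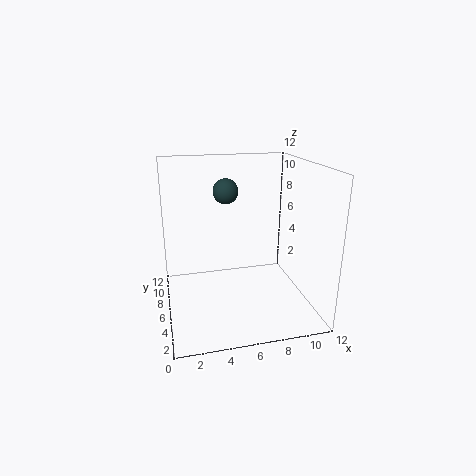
x = 5; y = 6; z = 10; c = 'darkslategray'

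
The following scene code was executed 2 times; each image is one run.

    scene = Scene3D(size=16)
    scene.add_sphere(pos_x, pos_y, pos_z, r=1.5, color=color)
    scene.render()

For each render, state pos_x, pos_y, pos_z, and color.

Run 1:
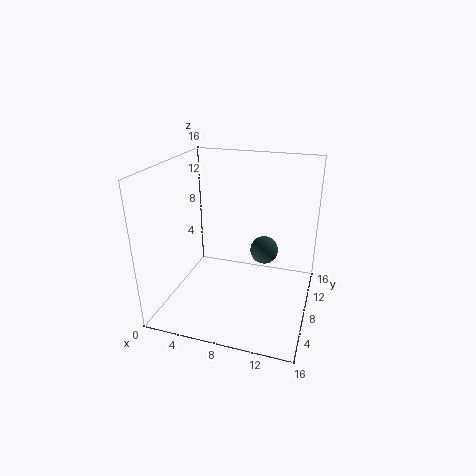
pos_x = 11
pos_y = 8
pos_z = 7
color = 'darkslategray'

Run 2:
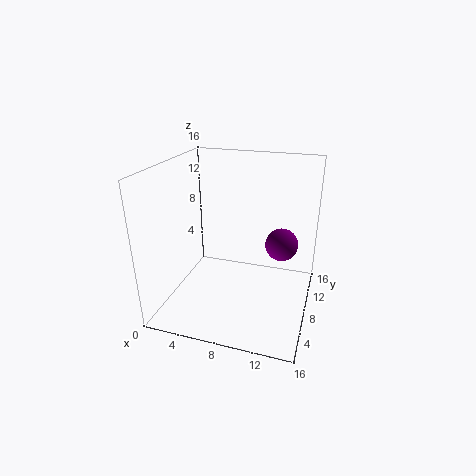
pos_x = 13.5
pos_y = 4
pos_z = 10
color = 'purple'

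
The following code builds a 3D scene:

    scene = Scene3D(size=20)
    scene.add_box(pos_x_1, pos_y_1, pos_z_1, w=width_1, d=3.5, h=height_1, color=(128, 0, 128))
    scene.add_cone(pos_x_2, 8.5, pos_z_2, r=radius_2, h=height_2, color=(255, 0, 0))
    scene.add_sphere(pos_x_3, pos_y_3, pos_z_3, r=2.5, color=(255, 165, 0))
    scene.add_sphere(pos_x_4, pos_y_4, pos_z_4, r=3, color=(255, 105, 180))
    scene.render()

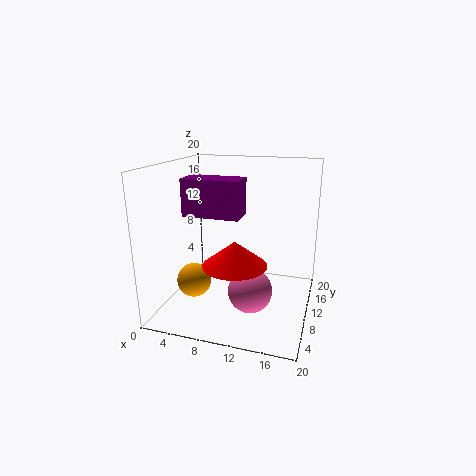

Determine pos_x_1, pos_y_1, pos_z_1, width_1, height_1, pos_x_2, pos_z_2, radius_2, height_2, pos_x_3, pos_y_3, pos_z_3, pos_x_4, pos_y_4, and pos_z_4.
pos_x_1 = 5; pos_y_1 = 3.5; pos_z_1 = 14.5; width_1 = 7; height_1 = 4.5; pos_x_2 = 10; pos_z_2 = 6.5; radius_2 = 4.5; height_2 = 3.5; pos_x_3 = 3.5; pos_y_3 = 9; pos_z_3 = 3; pos_x_4 = 12.5; pos_y_4 = 7.5; pos_z_4 = 3.5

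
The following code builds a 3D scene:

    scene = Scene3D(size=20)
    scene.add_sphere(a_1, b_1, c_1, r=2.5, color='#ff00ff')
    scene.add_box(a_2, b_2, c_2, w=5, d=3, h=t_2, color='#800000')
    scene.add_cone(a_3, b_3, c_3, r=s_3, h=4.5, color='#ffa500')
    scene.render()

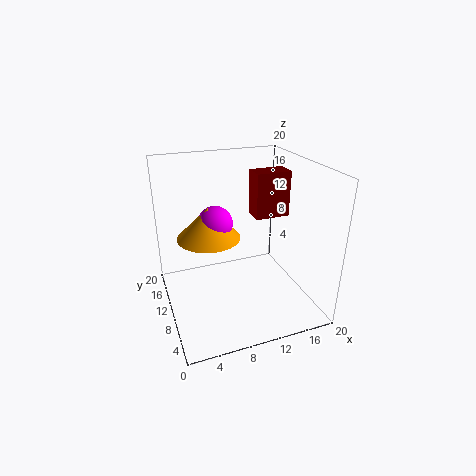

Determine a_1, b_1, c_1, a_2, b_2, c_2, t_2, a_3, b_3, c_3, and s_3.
a_1 = 7.5; b_1 = 12.5; c_1 = 11.5; a_2 = 13; b_2 = 10.5; c_2 = 12; t_2 = 6.5; a_3 = 6.5; b_3 = 12.5; c_3 = 9.5; s_3 = 4.5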